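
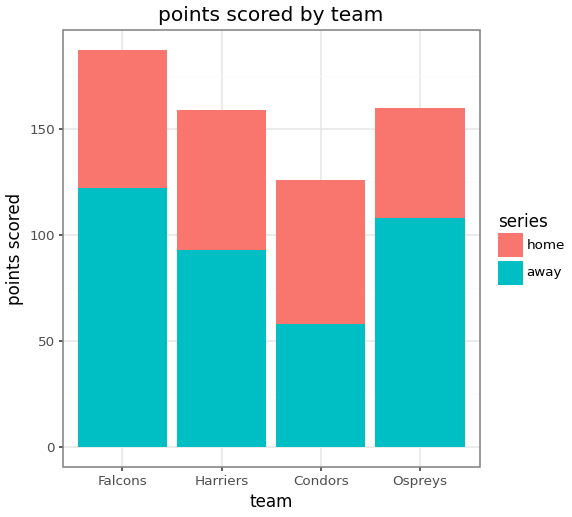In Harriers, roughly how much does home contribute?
home top ≈ 160, bottom ≈ 100; segment ≈ 60.

≈ 60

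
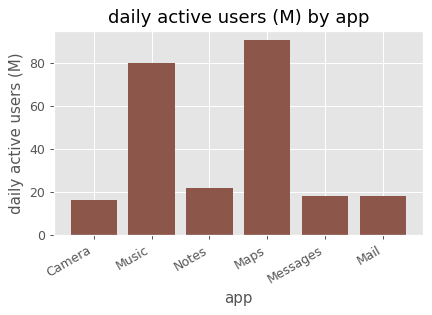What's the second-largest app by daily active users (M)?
Music

Top 3: Maps ≈ 90, Music ≈ 80, Notes ≈ 20.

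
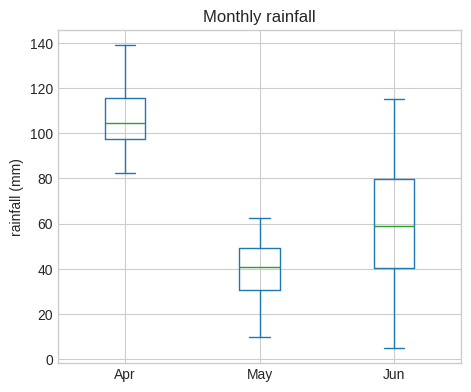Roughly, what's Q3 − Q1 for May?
Q3 ≈ 50, Q1 ≈ 30; IQR ≈ 20.

≈ 20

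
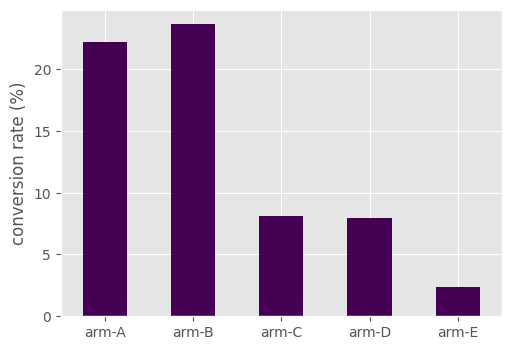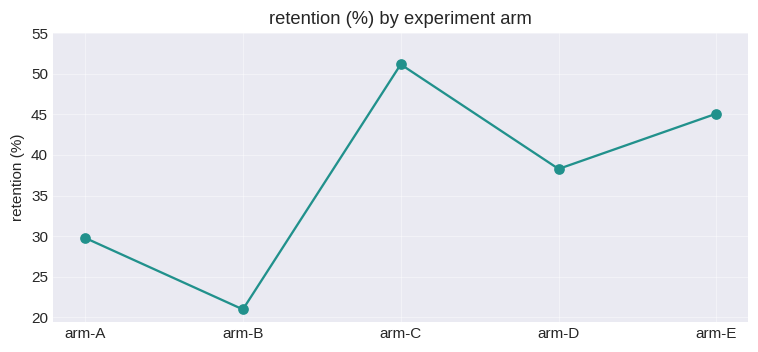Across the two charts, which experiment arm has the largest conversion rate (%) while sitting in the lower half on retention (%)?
Chart 2 median retention (%) ≈ 40; below-median experiment arms: arm-A, arm-B. Among those, arm-B has the highest conversion rate (%) (≈ 25).

arm-B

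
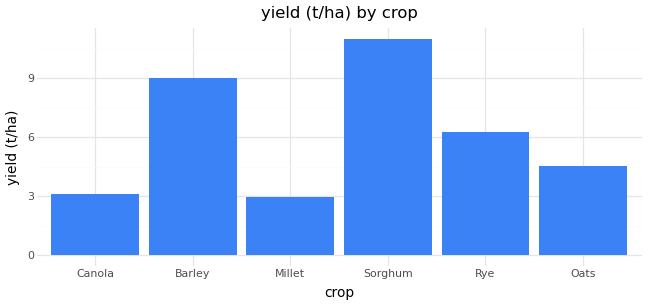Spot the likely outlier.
Sorghum ≈ 11; the rest sit between ≈ 3 and ≈ 9.

Sorghum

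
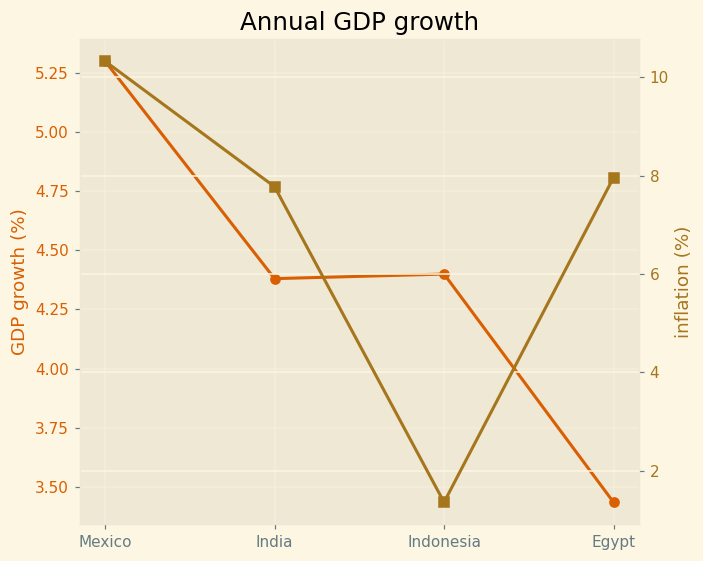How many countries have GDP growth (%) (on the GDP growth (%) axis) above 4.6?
1

Above 4.6: Mexico.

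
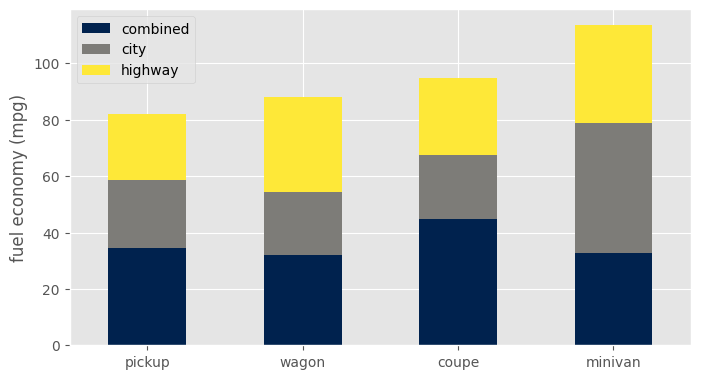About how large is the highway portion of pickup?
≈ 20

highway top ≈ 80, bottom ≈ 60; segment ≈ 20.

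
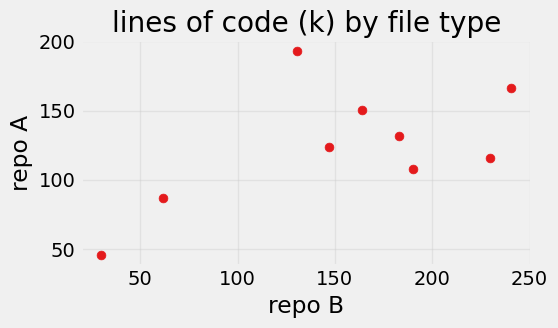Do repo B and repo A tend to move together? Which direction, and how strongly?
positive, moderate

Points are positively correlated; moderate (|r| ≈ 0.6).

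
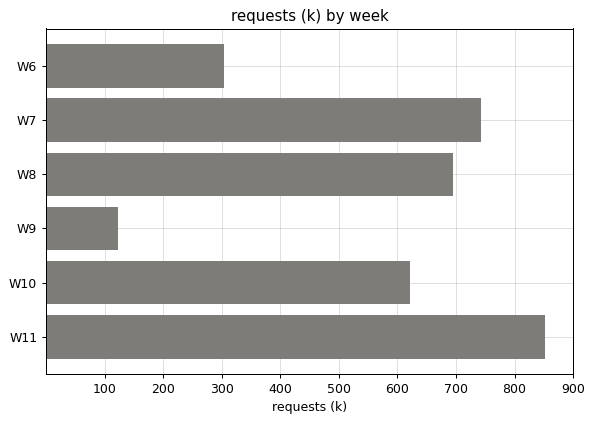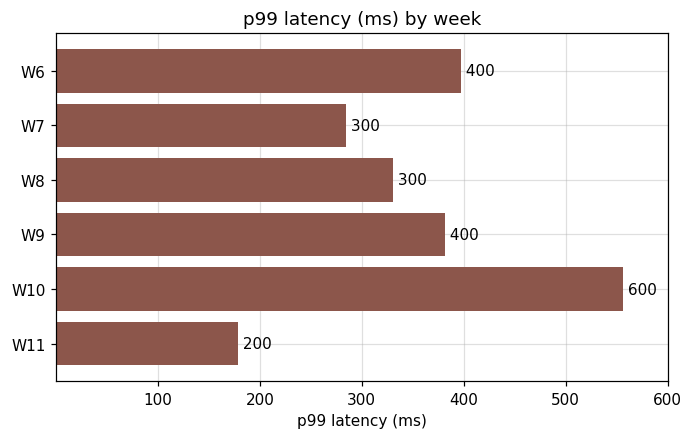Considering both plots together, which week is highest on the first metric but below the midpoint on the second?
Chart 2 median p99 latency (ms) ≈ 400; below-median weeks: W7, W8, W11. Among those, W11 has the highest requests (k) (≈ 900).

W11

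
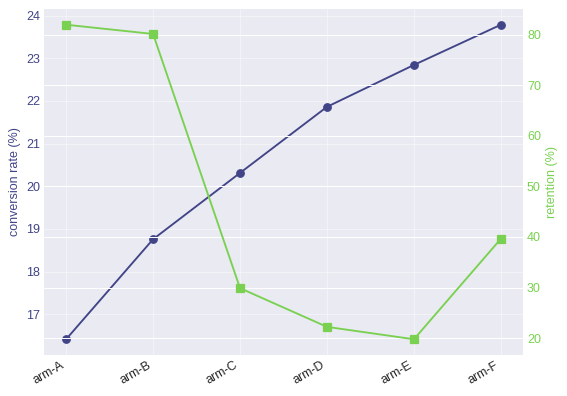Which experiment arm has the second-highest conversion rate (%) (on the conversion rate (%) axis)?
arm-E

Top 3 (on the conversion rate (%) axis): arm-F ≈ 24, arm-E ≈ 23, arm-D ≈ 22.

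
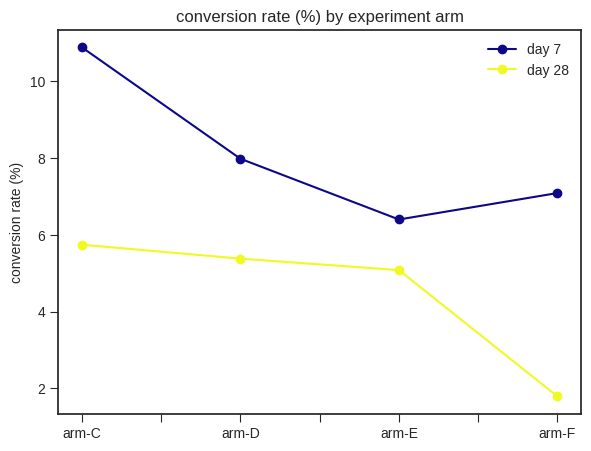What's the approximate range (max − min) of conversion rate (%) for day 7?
≈ 5

Max arm-C ≈ 11, min arm-E ≈ 6; range ≈ 5.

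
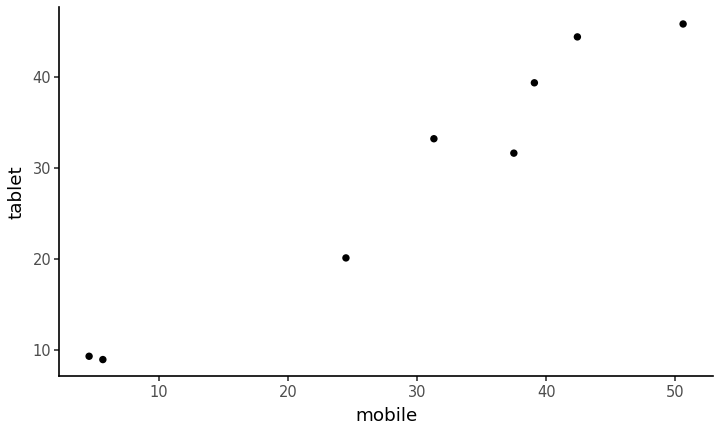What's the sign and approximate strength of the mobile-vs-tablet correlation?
positive, strong

Points are positively correlated; strong (|r| ≈ 1.0).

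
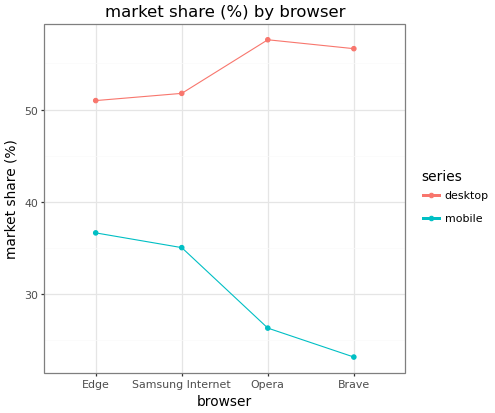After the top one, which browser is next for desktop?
Brave

Top 3 for desktop: Opera ≈ 60, Brave ≈ 55, Samsung Internet ≈ 50.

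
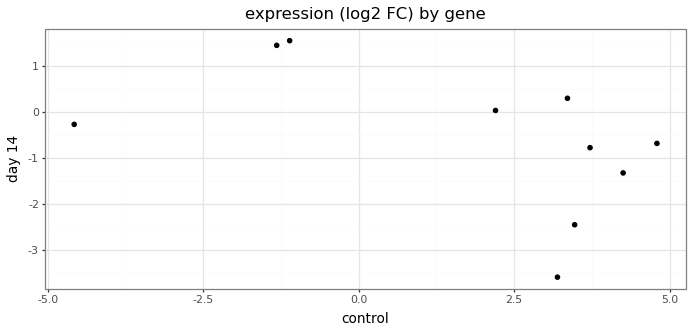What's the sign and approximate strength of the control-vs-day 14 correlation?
Points are negatively correlated; moderate (|r| ≈ 0.5).

negative, moderate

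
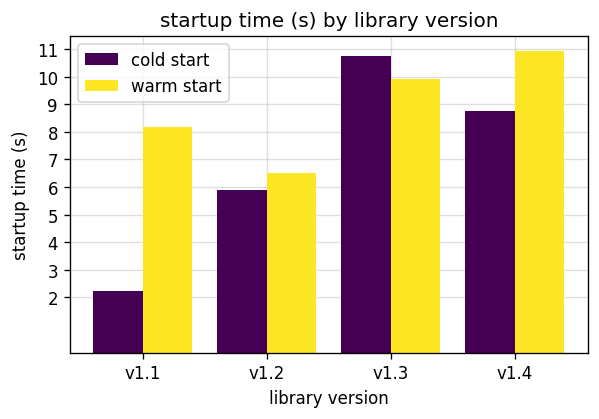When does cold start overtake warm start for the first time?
v1.3

v1.2: cold start ≈ 6 vs warm start ≈ 7 (not yet); v1.3: cold start ≈ 11 vs warm start ≈ 10 (first crossover).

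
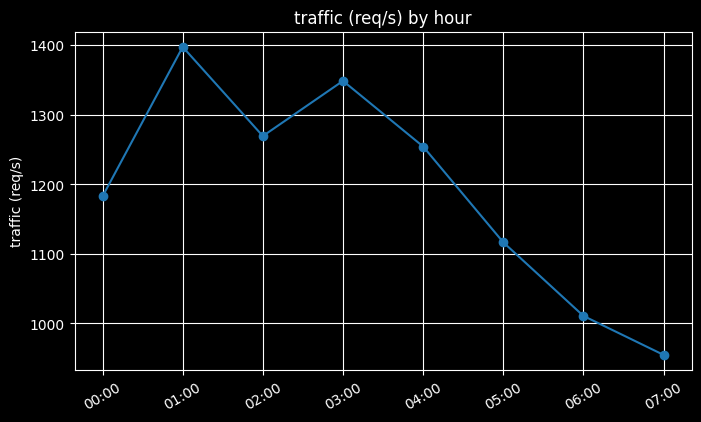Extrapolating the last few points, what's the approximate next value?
≈ 875

Last three: 1100, 1000, 950 → slope ≈ -75/step → next ≈ 875.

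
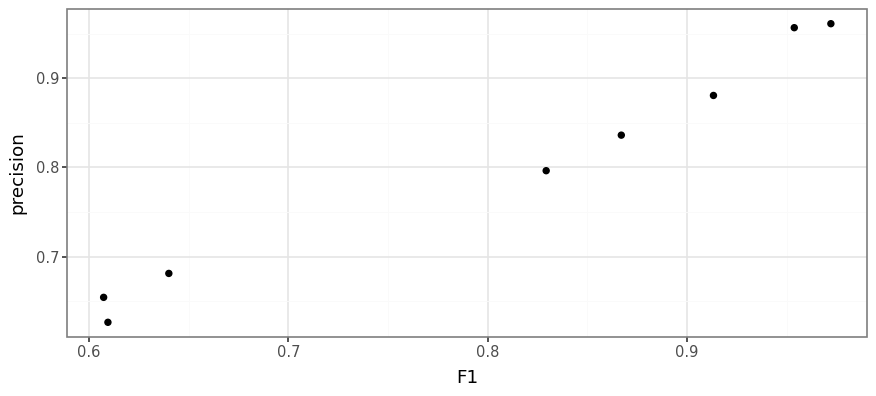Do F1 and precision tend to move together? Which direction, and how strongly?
Points are positively correlated; strong (|r| ≈ 1.0).

positive, strong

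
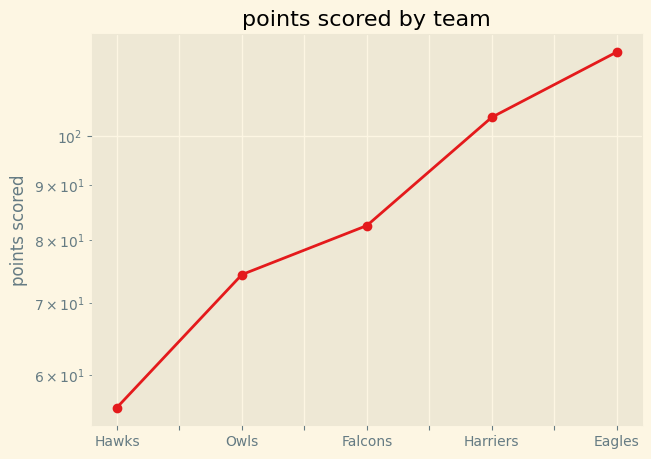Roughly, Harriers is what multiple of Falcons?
Harriers ≈ 100, Falcons ≈ 80; 100/80 ≈ 1.25.

≈ 1.25×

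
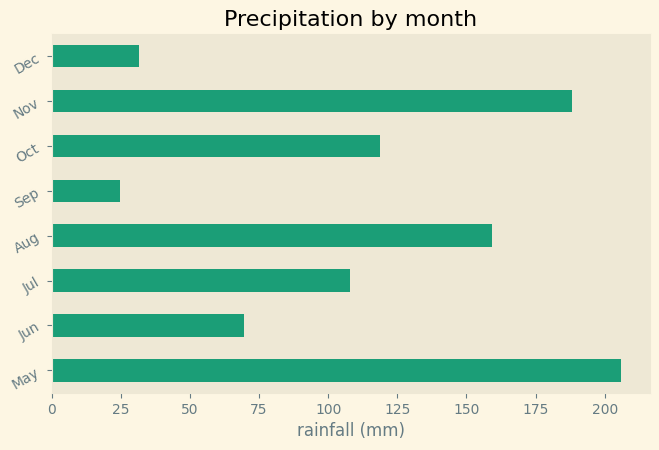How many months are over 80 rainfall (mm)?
5

Above 80: May, Jul, Aug, Oct, Nov.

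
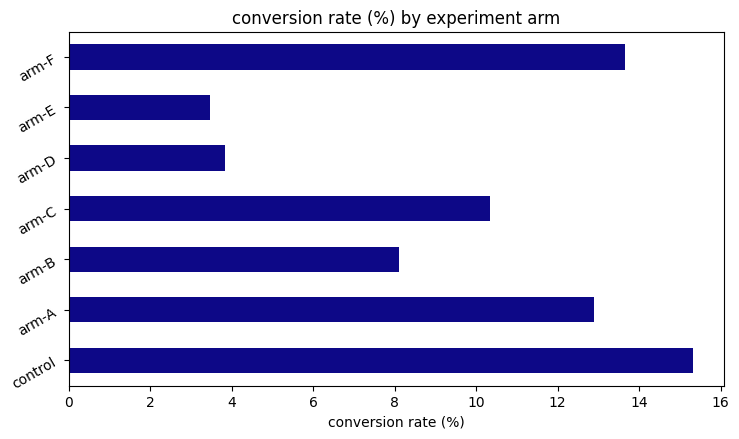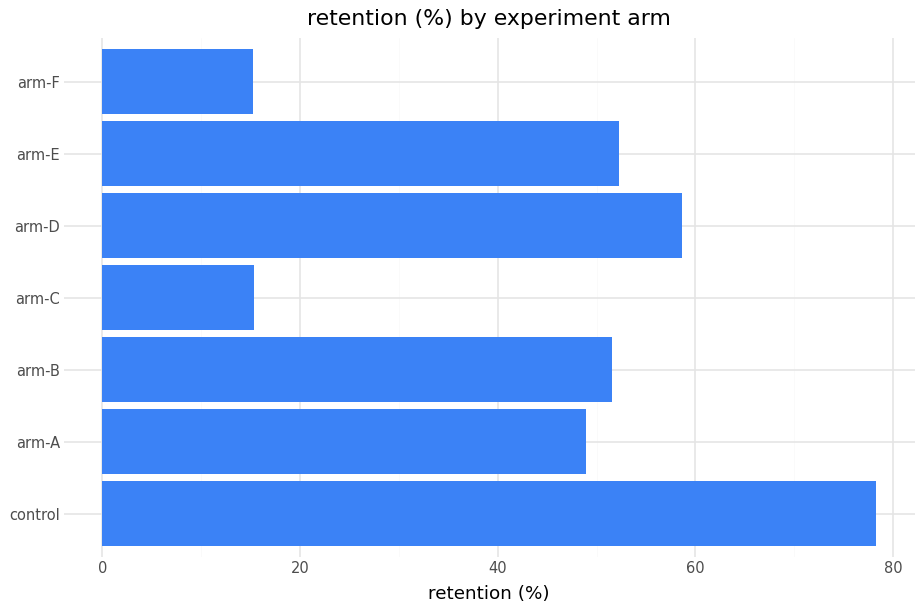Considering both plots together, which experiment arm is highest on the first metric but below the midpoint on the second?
Chart 2 median retention (%) ≈ 50; below-median experiment arms: arm-A, arm-C, arm-F. Among those, arm-F has the highest conversion rate (%) (≈ 14).

arm-F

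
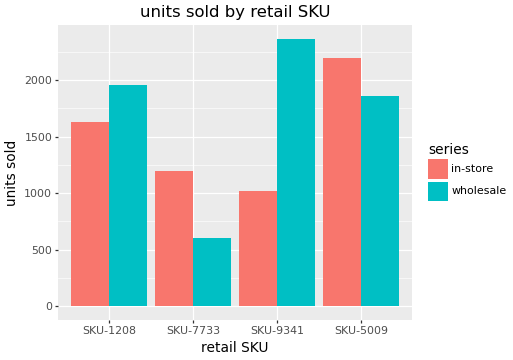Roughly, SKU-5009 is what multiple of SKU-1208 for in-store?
≈ 1.38×

SKU-5009 ≈ 2200, SKU-1208 ≈ 1600; 2200/1600 ≈ 1.38.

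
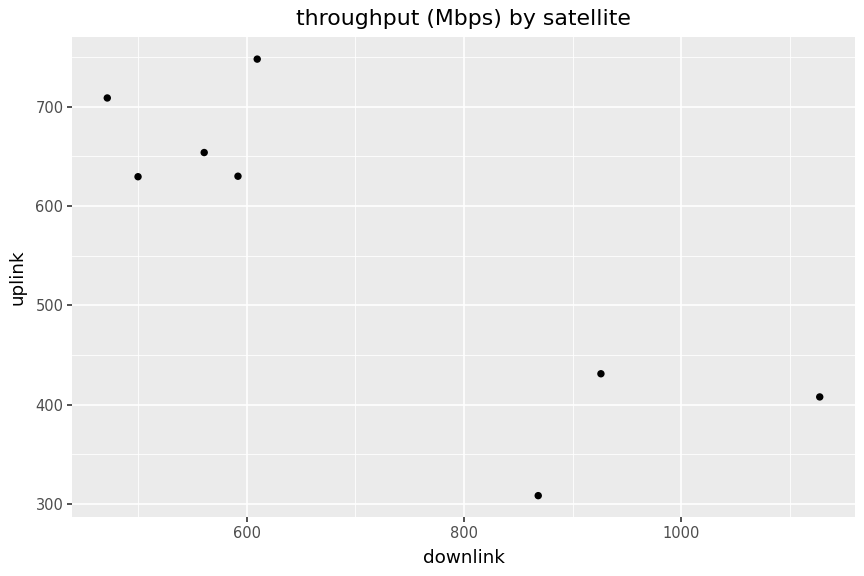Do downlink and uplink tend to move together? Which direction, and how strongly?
negative, strong

Points are negatively correlated; strong (|r| ≈ 0.8).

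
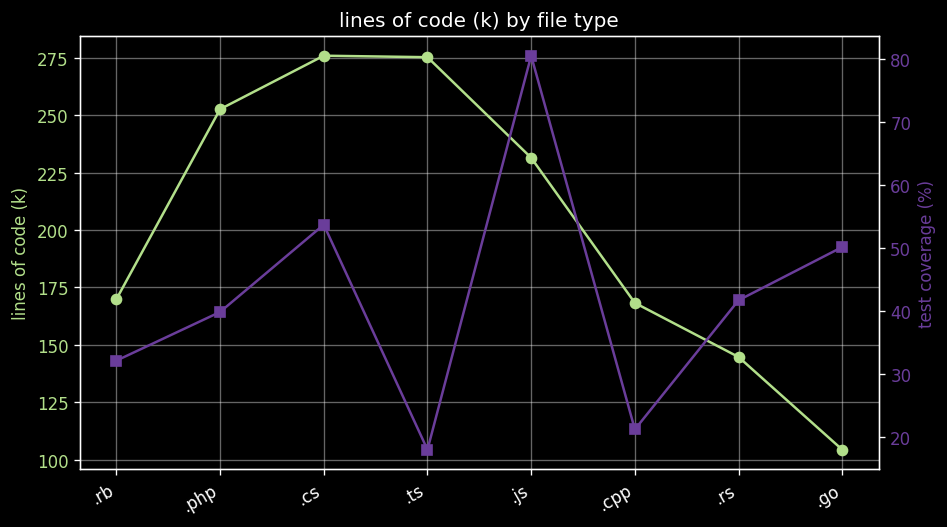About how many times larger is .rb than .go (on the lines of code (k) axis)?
≈ 1.6×

.rb ≈ 160, .go ≈ 100; 160/100 ≈ 1.6.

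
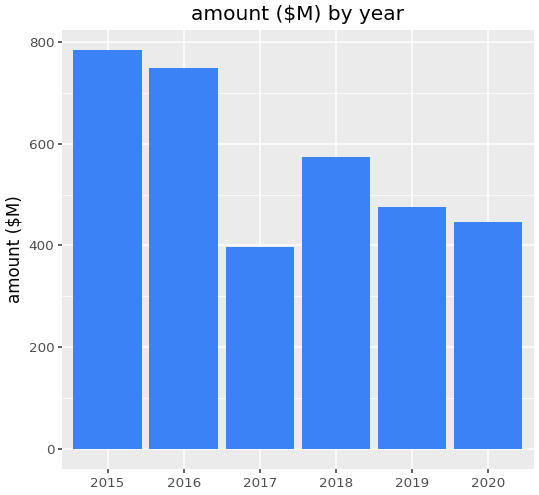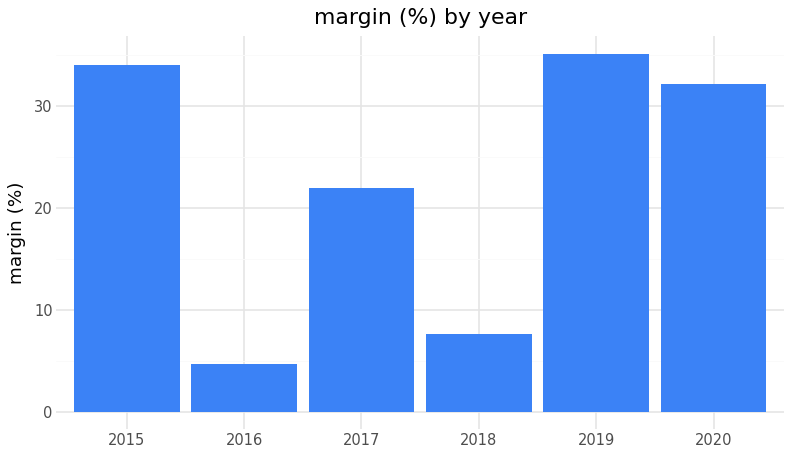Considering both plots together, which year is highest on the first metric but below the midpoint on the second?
2016

Chart 2 median margin (%) ≈ 25; below-median years: 2016, 2017, 2018. Among those, 2016 has the highest amount ($M) (≈ 700).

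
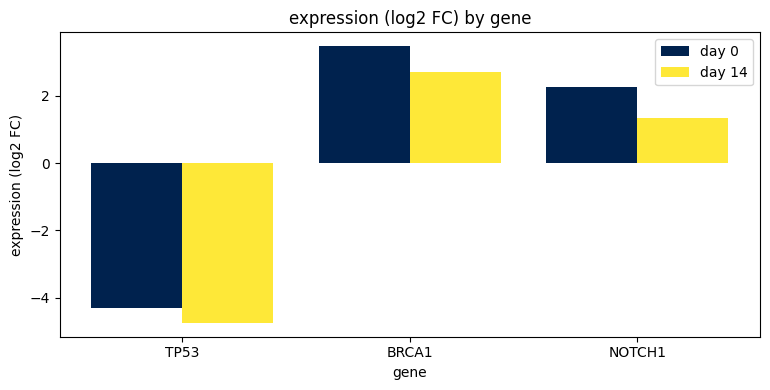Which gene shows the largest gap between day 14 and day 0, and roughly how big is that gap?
NOTCH1: day 14 ≈ 1, day 0 ≈ 2 → gap ≈ 1. Next-largest (BRCA1) is only ≈ 0.

NOTCH1, ≈ 1 log2 FC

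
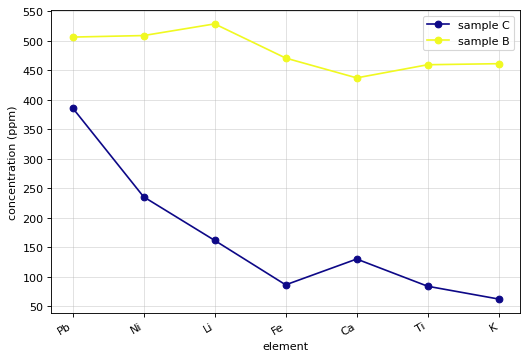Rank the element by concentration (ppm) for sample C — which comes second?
Ni

Top 3 for sample C: Pb ≈ 400, Ni ≈ 250, Li ≈ 150.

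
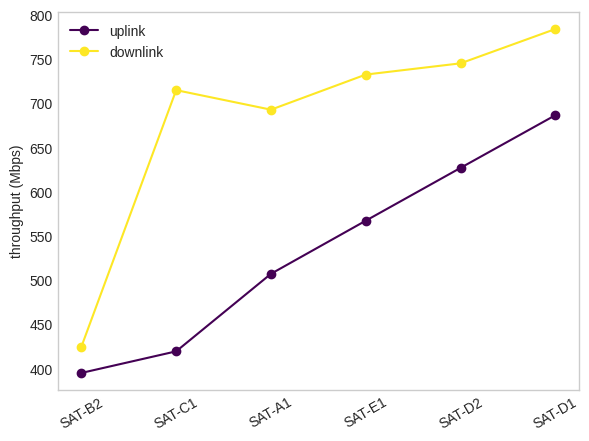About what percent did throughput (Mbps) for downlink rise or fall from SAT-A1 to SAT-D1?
≈ +14.3%

SAT-A1 ≈ 700, SAT-D1 ≈ 800; (800 − 700) / 700 ≈ +14.3%.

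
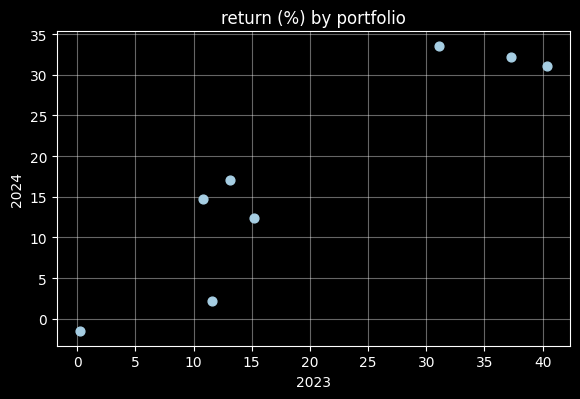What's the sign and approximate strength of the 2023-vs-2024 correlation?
Points are positively correlated; strong (|r| ≈ 0.9).

positive, strong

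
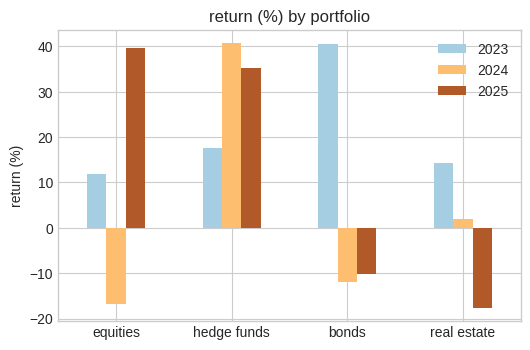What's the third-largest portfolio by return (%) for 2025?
bonds

Top 4 for 2025: equities ≈ 40, hedge funds ≈ 35, bonds ≈ -10, real estate ≈ -20.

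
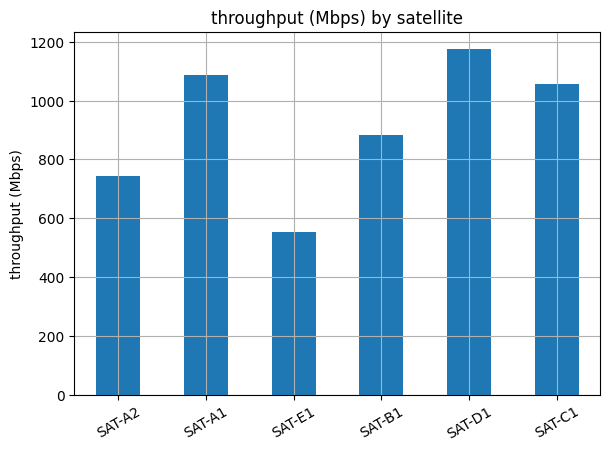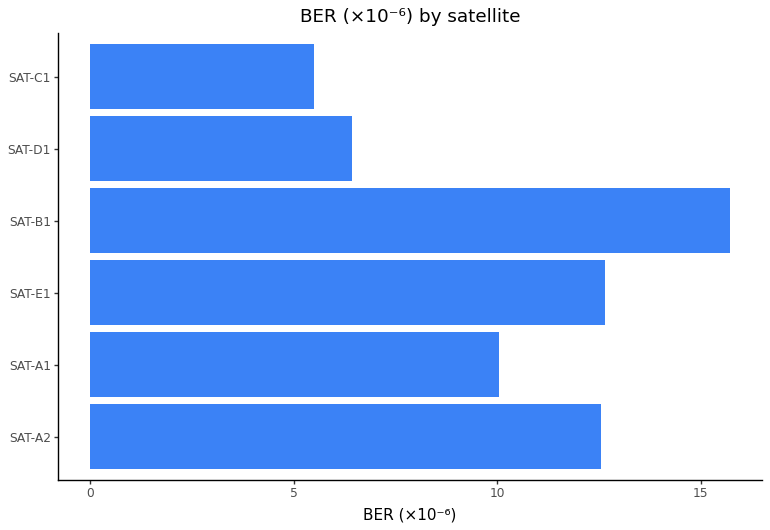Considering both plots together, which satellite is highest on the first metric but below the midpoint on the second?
Chart 2 median BER (×10⁻⁶) ≈ 12; below-median satellites: SAT-A1, SAT-D1, SAT-C1. Among those, SAT-D1 has the highest throughput (Mbps) (≈ 1200).

SAT-D1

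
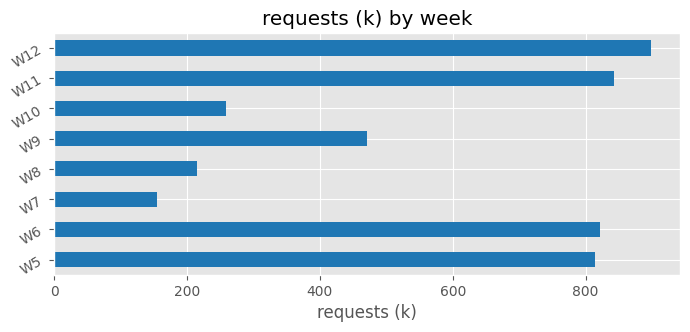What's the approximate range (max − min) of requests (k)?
Max W12 ≈ 900, min W7 ≈ 200; range ≈ 700.

≈ 700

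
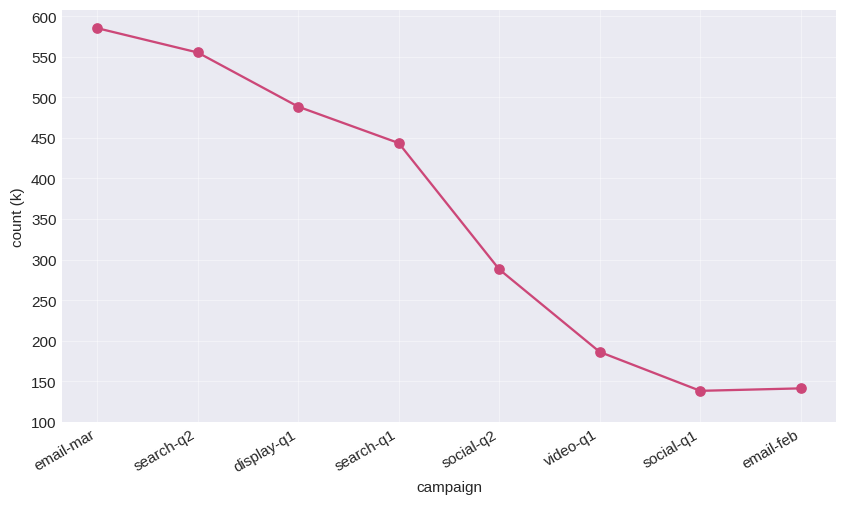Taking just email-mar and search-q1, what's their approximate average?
(600 + 450) / 2 ≈ 525.

≈ 525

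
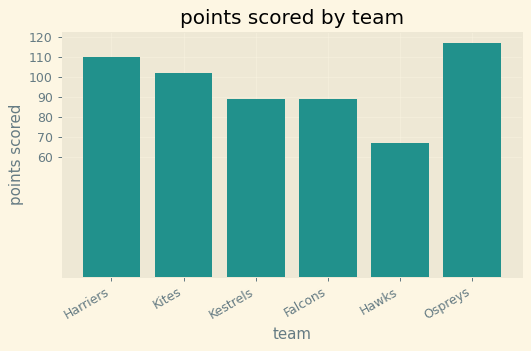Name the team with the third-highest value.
Kites

Top 4: Ospreys ≈ 120, Harriers ≈ 110, Kites ≈ 100, Falcons ≈ 90.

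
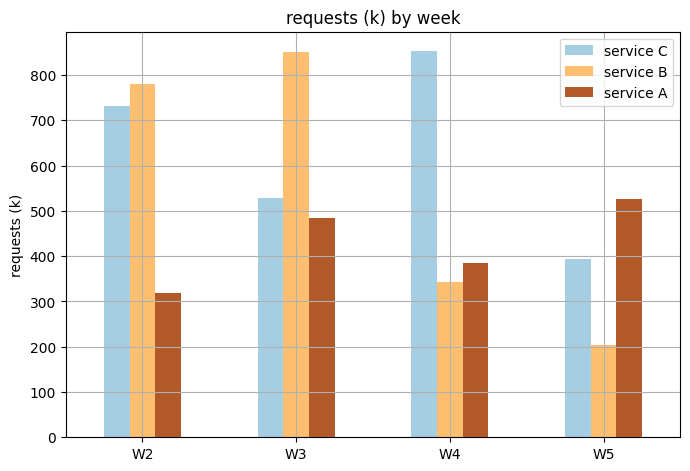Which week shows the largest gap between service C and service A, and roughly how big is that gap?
W4, ≈ 500 k

W4: service C ≈ 900, service A ≈ 400 → gap ≈ 500. Next-largest (W2) is only ≈ 400.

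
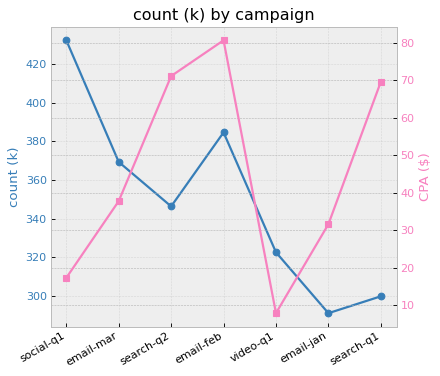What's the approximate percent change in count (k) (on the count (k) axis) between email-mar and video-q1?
≈ -11.1%

email-mar ≈ 360, video-q1 ≈ 320; (320 − 360) / 360 ≈ -11.1%.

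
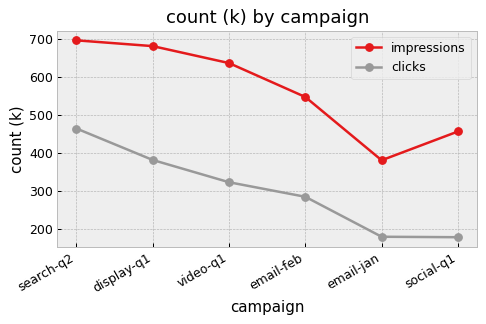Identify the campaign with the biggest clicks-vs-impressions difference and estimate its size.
video-q1, ≈ 350 k

video-q1: clicks ≈ 300, impressions ≈ 650 → gap ≈ 350. Next-largest (display-q1) is only ≈ 300.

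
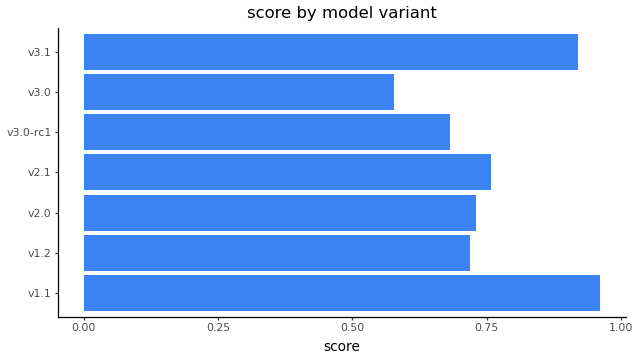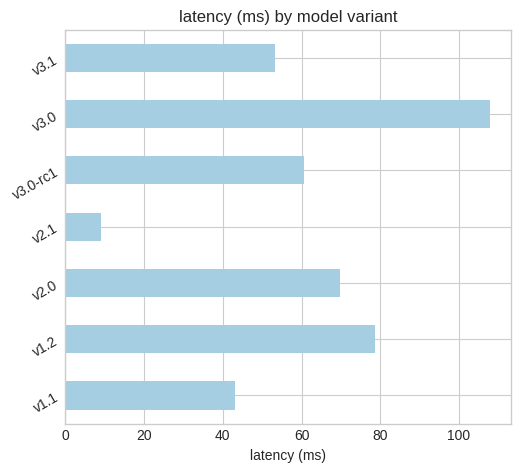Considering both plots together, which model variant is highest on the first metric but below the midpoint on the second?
Chart 2 median latency (ms) ≈ 60; below-median model variants: v1.1, v2.1, v3.1. Among those, v1.1 has the highest score (≈ 1).

v1.1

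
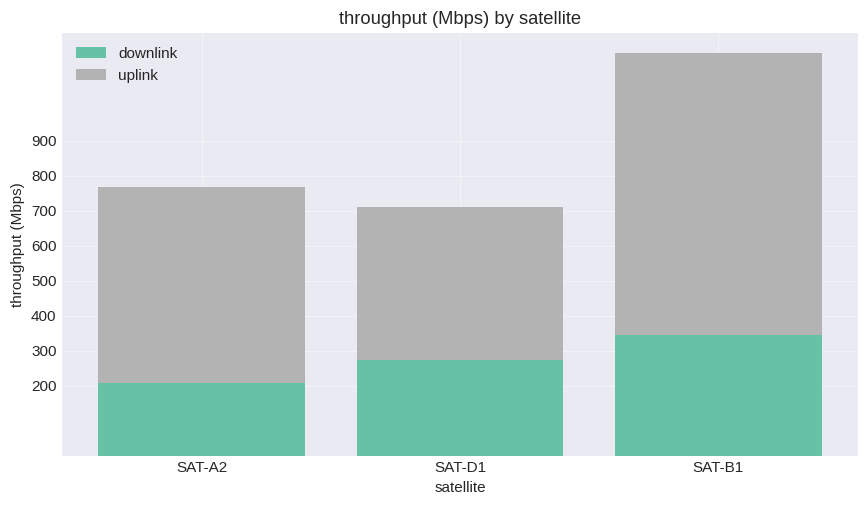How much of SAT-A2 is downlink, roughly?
≈ 200

downlink top ≈ 200, bottom ≈ 0; segment ≈ 200.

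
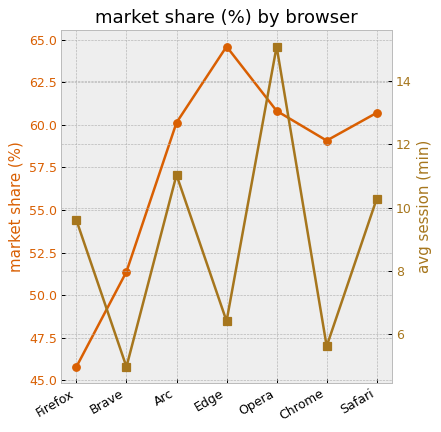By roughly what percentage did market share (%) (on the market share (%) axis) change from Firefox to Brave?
Firefox ≈ 46, Brave ≈ 52; (52 − 46) / 46 ≈ +13%.

≈ +13%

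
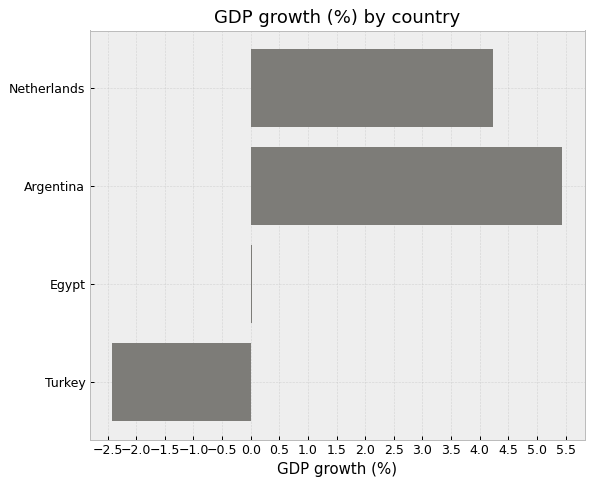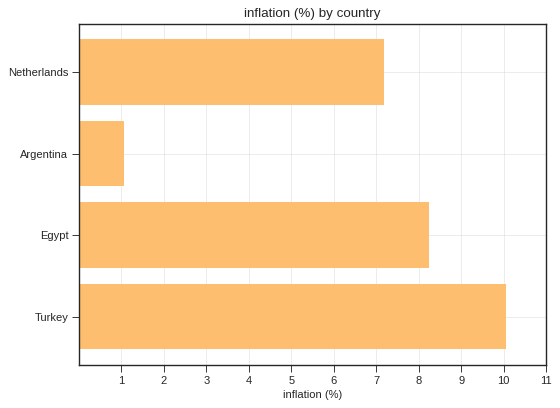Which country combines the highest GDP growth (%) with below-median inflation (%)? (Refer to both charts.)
Chart 2 median inflation (%) ≈ 8; below-median countries: Netherlands, Argentina. Among those, Argentina has the highest GDP growth (%) (≈ 5.5).

Argentina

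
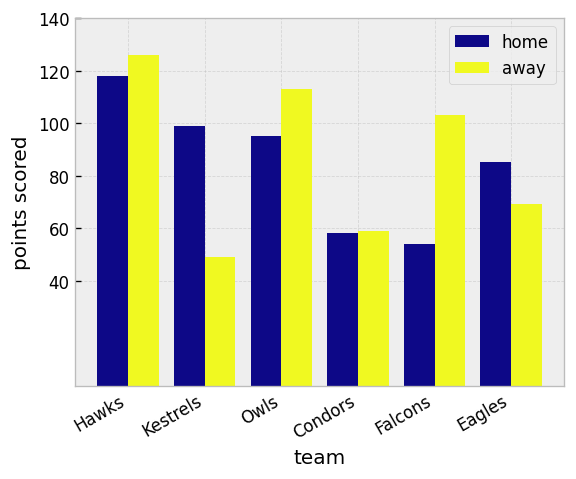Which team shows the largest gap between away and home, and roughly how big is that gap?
Kestrels, ≈ 60

Kestrels: away ≈ 40, home ≈ 100 → gap ≈ 60. Next-largest (Falcons) is only ≈ 40.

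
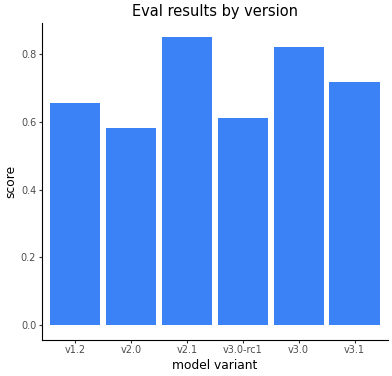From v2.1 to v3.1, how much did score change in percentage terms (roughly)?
≈ -12.5%

v2.1 ≈ 0.8, v3.1 ≈ 0.7; (0.7 − 0.8) / 0.8 ≈ -12.5%.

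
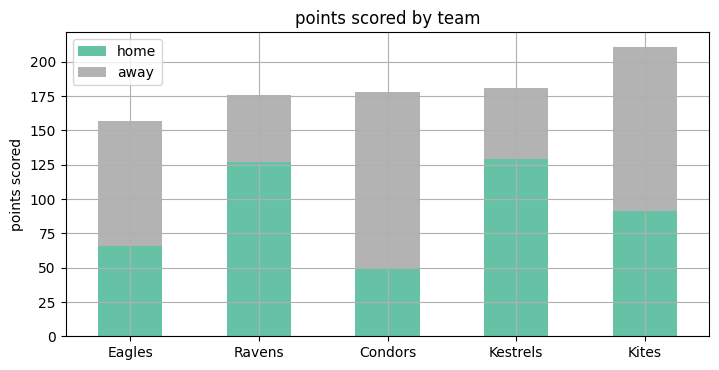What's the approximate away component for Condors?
≈ 140

away top ≈ 180, bottom ≈ 40; segment ≈ 140.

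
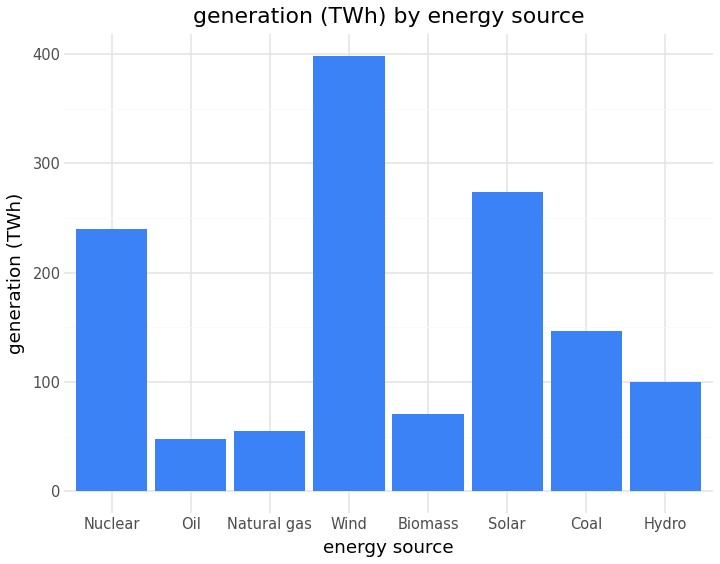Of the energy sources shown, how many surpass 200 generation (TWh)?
Above 200: Nuclear, Wind, Solar.

3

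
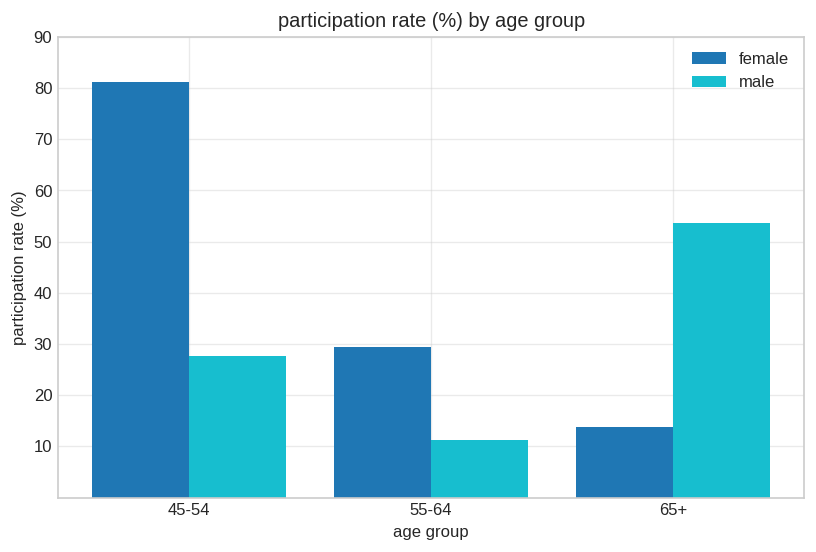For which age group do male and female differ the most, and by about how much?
45-54: male ≈ 30, female ≈ 80 → gap ≈ 50. Next-largest (65+) is only ≈ 40.

45-54, ≈ 50 %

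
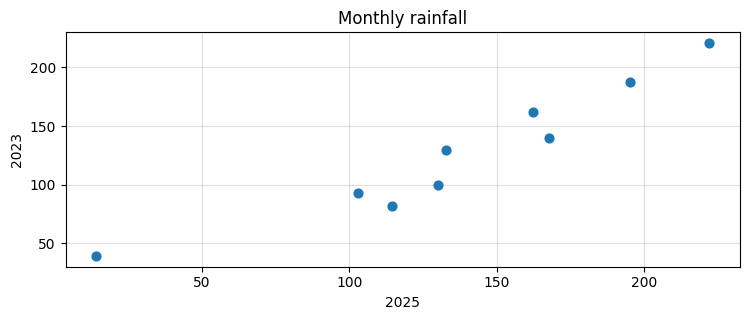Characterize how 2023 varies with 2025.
Points are positively correlated; strong (|r| ≈ 1.0).

positive, strong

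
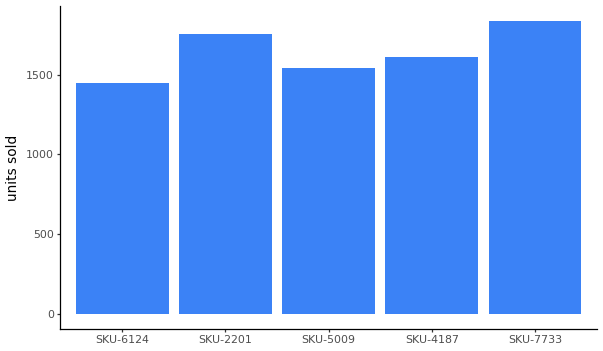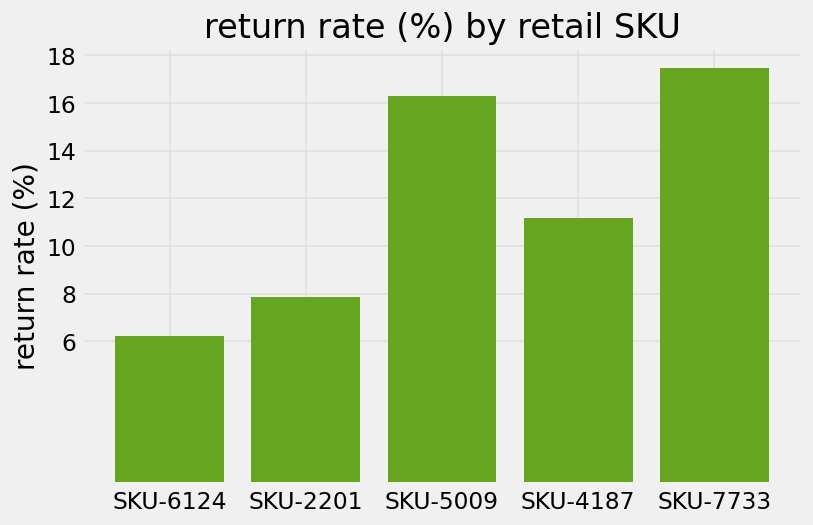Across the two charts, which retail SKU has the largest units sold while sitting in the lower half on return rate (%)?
SKU-2201

Chart 2 median return rate (%) ≈ 12; below-median retail SKUs: SKU-6124, SKU-2201. Among those, SKU-2201 has the highest units sold (≈ 1800).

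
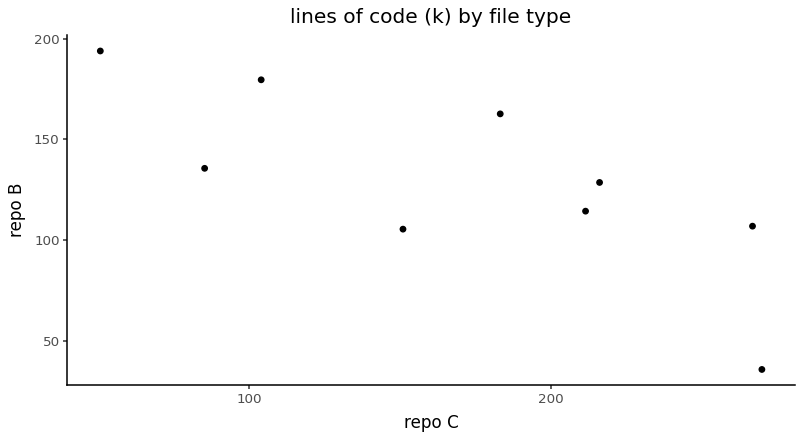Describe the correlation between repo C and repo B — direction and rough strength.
Points are negatively correlated; strong (|r| ≈ 0.8).

negative, strong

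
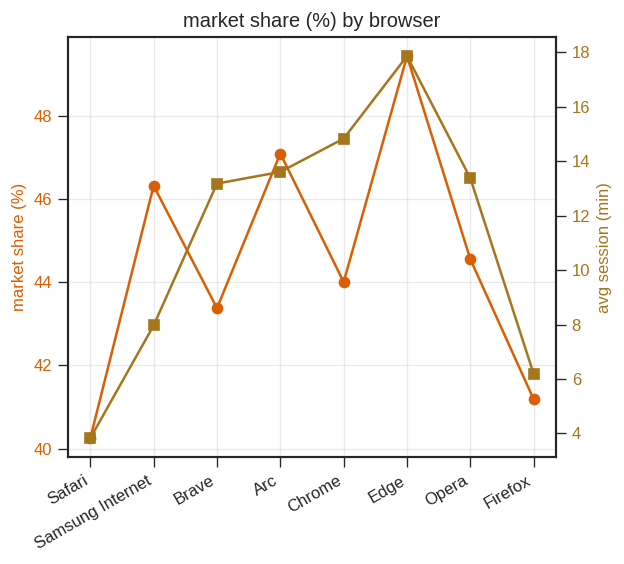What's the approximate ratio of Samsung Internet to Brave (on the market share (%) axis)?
≈ 1.07×

Samsung Internet ≈ 46, Brave ≈ 43; 46/43 ≈ 1.07.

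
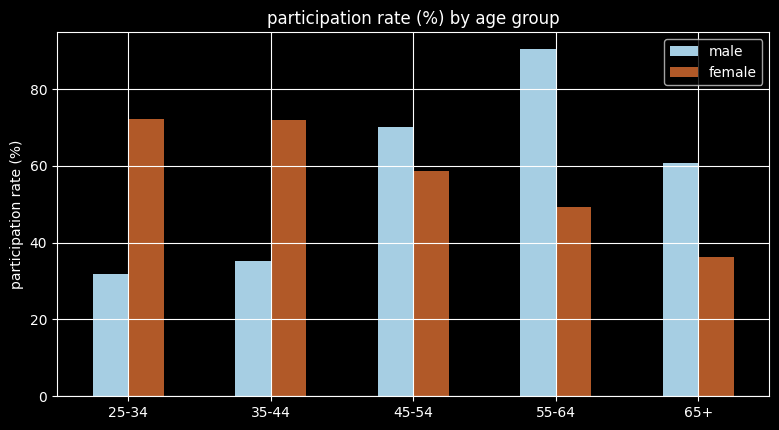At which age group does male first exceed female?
35-44: male ≈ 40 vs female ≈ 70 (not yet); 45-54: male ≈ 70 vs female ≈ 60 (first crossover).

45-54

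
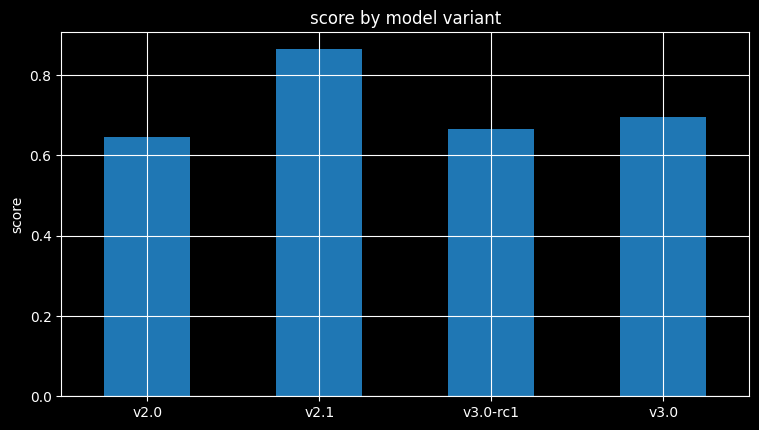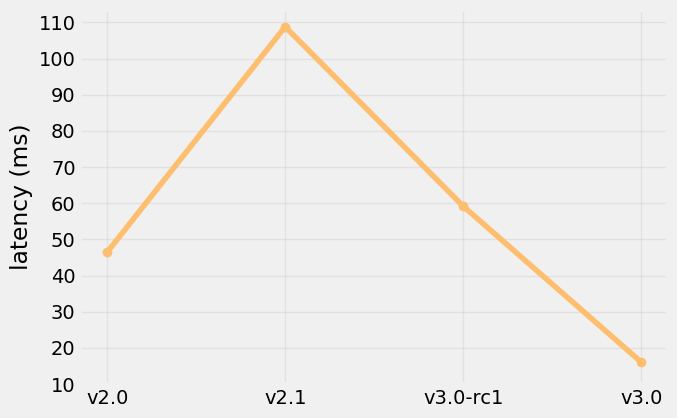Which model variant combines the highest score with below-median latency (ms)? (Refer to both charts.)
v3.0

Chart 2 median latency (ms) ≈ 50; below-median model variants: v2.0, v3.0. Among those, v3.0 has the highest score (≈ 0.7).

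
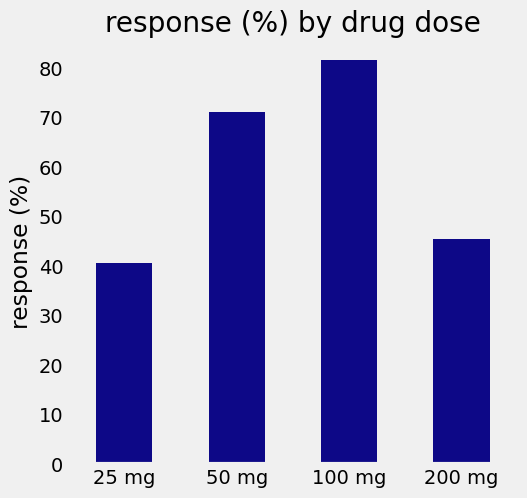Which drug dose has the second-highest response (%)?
Top 3: 100 mg ≈ 80, 50 mg ≈ 70, 200 mg ≈ 50.

50 mg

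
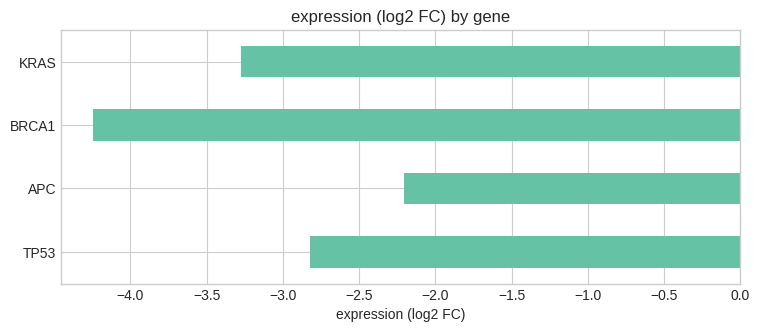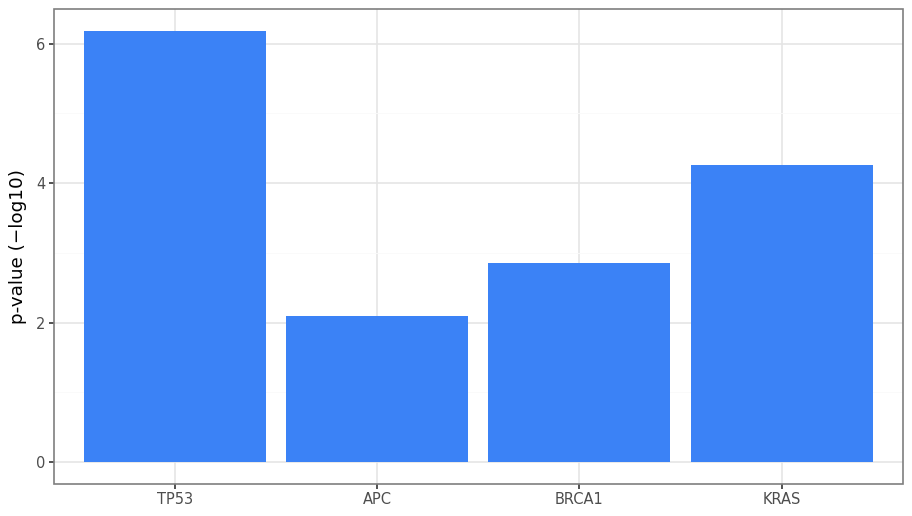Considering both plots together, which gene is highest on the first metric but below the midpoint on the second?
APC

Chart 2 median p-value (−log10) ≈ 4; below-median genes: APC, BRCA1. Among those, APC has the highest expression (log2 FC) (≈ -2).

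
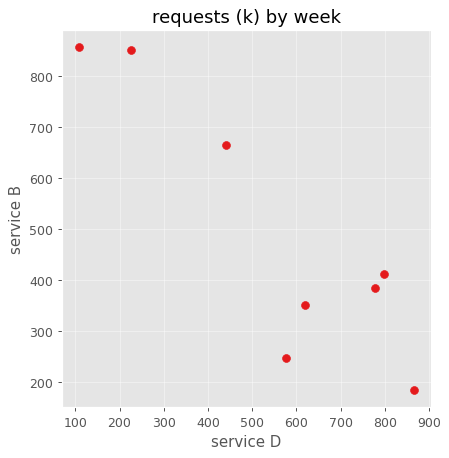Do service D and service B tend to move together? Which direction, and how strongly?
negative, strong

Points are negatively correlated; strong (|r| ≈ 0.9).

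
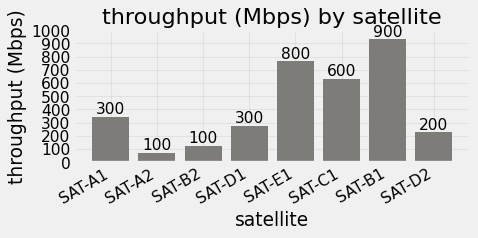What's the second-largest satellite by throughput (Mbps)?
SAT-E1

Top 3: SAT-B1 ≈ 900, SAT-E1 ≈ 800, SAT-C1 ≈ 600.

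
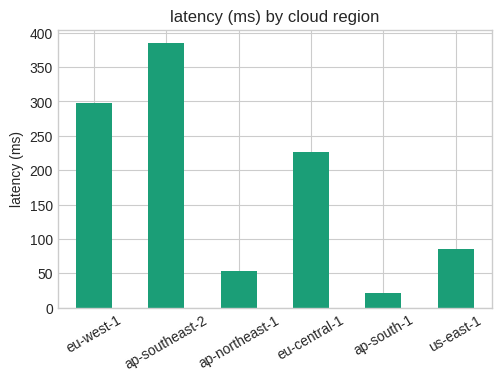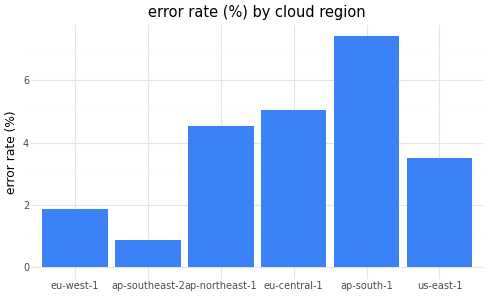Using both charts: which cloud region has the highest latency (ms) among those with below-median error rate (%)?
Chart 2 median error rate (%) ≈ 4; below-median cloud regions: eu-west-1, ap-southeast-2, us-east-1. Among those, ap-southeast-2 has the highest latency (ms) (≈ 400).

ap-southeast-2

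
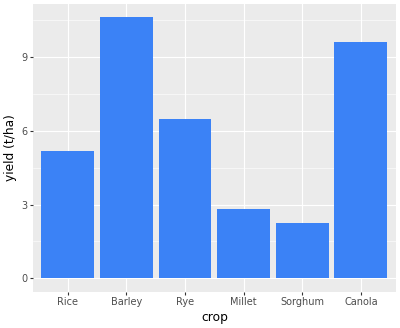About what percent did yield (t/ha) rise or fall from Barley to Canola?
Barley ≈ 11, Canola ≈ 10; (10 − 11) / 11 ≈ -9.1%.

≈ -9.1%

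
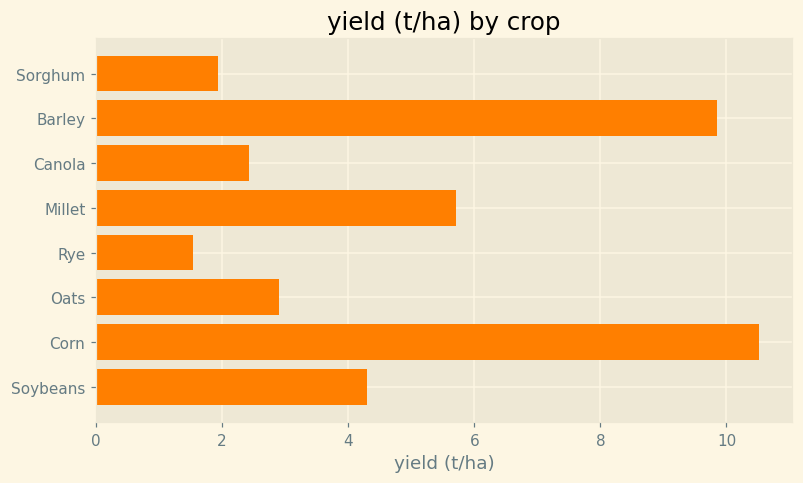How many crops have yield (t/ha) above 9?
2

Above 9: Barley, Corn.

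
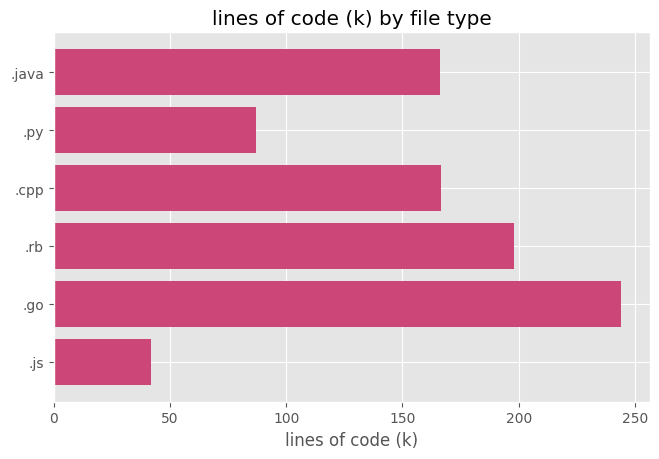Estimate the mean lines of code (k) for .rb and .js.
≈ 125

(200 + 50) / 2 ≈ 125.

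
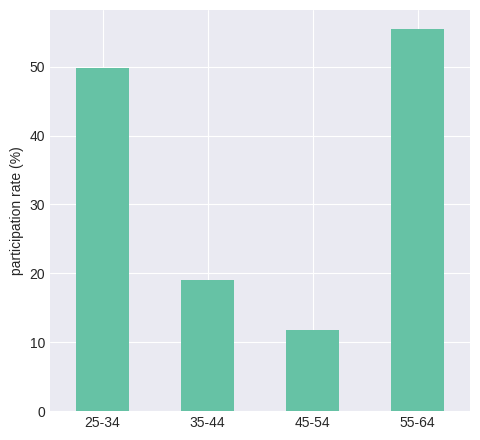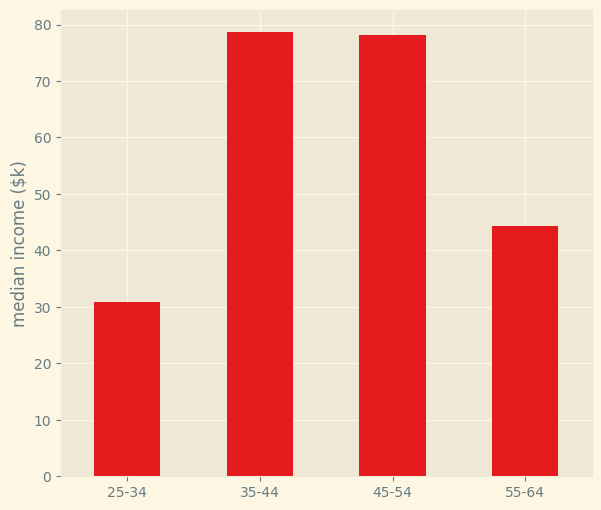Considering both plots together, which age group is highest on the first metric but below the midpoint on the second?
55-64

Chart 2 median median income ($k) ≈ 60; below-median age groups: 25-34, 55-64. Among those, 55-64 has the highest participation rate (%) (≈ 60).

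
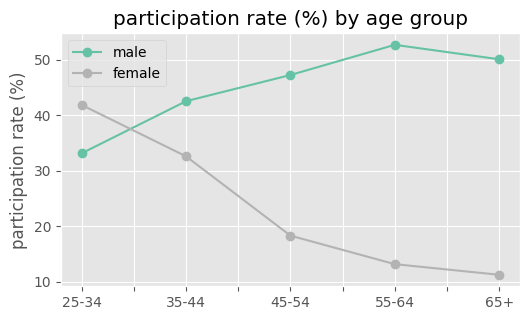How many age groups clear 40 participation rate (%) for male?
4

Above 40: 35-44, 45-54, 55-64, 65+.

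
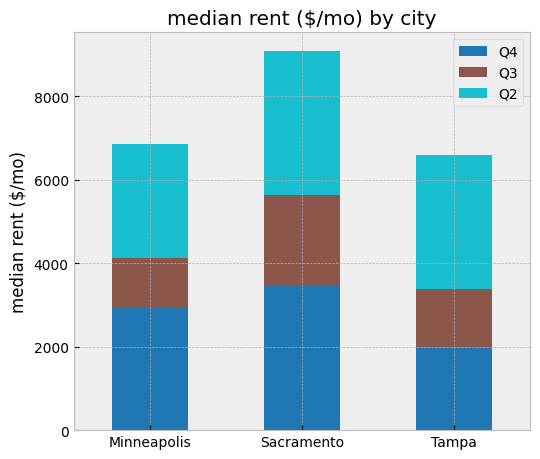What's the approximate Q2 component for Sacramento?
Q2 top ≈ 9000, bottom ≈ 6000; segment ≈ 3000.

≈ 3000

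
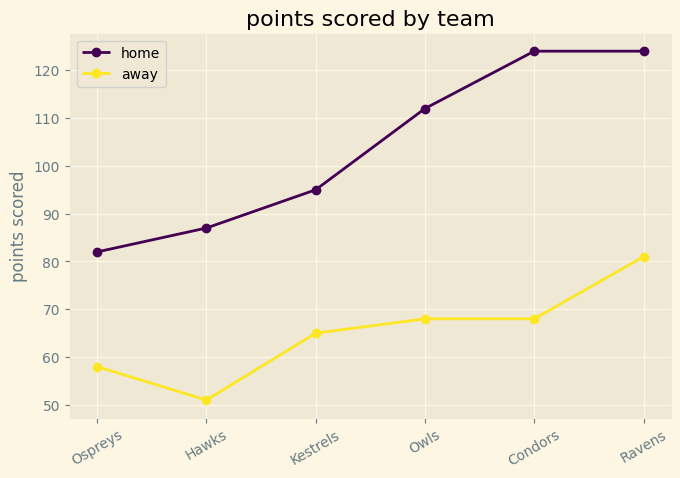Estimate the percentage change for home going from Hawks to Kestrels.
Hawks ≈ 90, Kestrels ≈ 100; (100 − 90) / 90 ≈ +11.1%.

≈ +11.1%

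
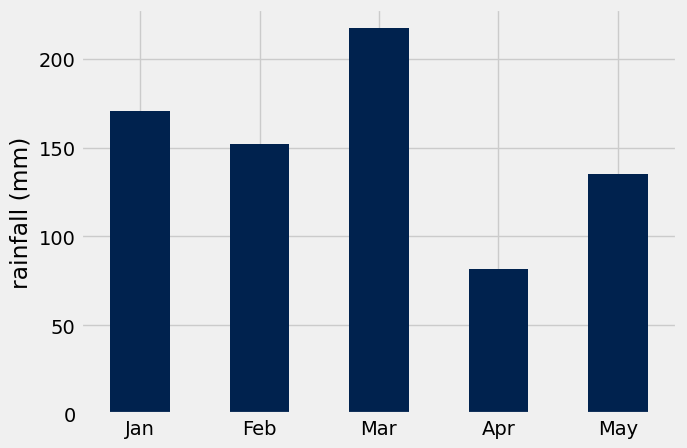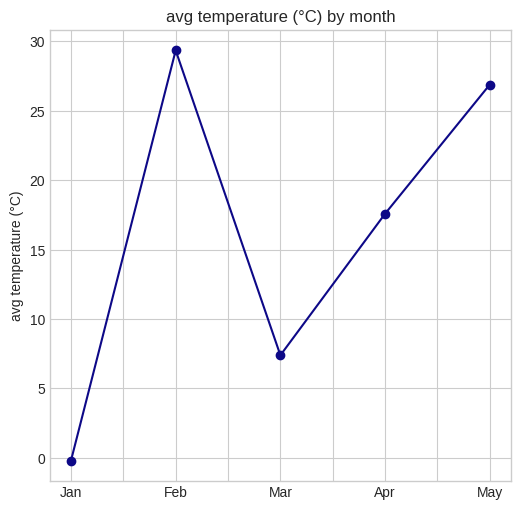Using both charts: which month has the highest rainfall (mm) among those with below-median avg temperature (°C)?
Mar

Chart 2 median avg temperature (°C) ≈ 20; below-median months: Jan, Mar. Among those, Mar has the highest rainfall (mm) (≈ 220).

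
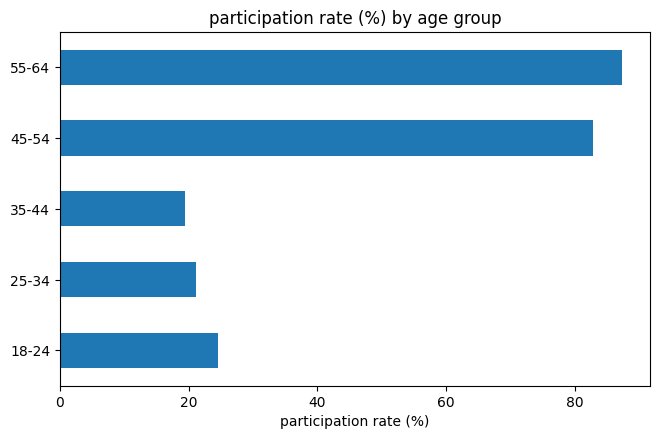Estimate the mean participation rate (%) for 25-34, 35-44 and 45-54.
(20 + 20 + 80) / 3 ≈ 40.

≈ 40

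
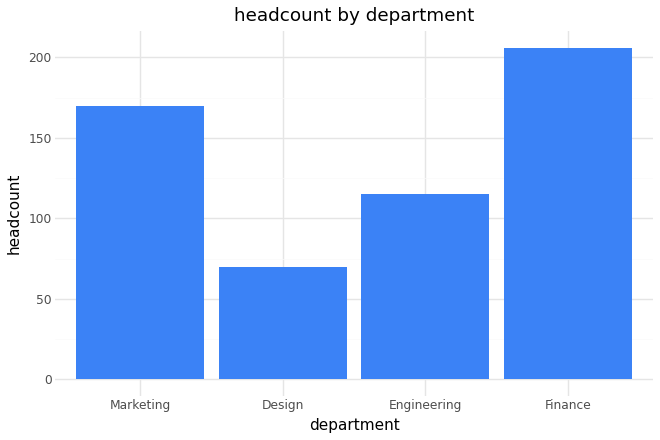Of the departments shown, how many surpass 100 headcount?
Above 100: Marketing, Engineering, Finance.

3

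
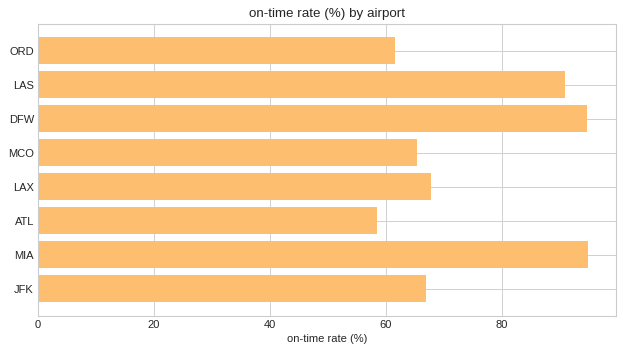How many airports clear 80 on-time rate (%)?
3

Above 80: LAS, DFW, MIA.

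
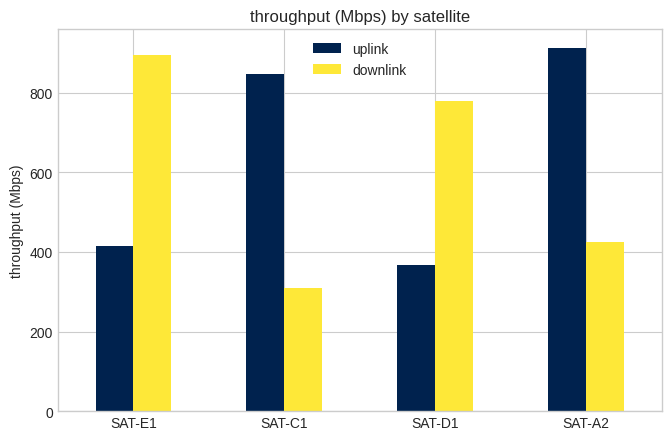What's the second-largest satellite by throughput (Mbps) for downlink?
SAT-D1

Top 3 for downlink: SAT-E1 ≈ 900, SAT-D1 ≈ 800, SAT-A2 ≈ 400.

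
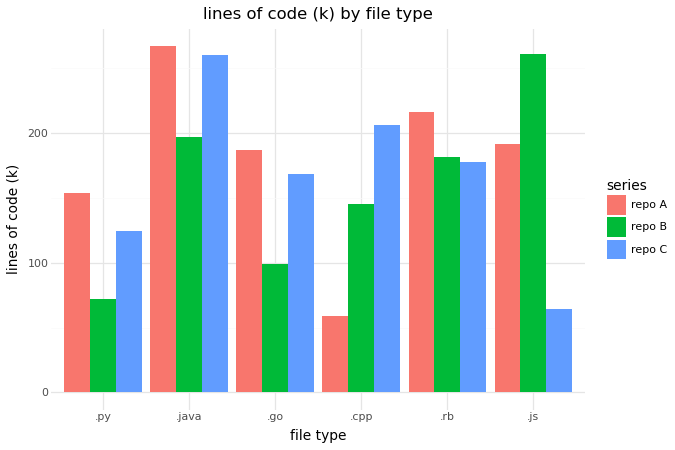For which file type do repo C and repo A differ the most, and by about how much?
.cpp, ≈ 150 k

.cpp: repo C ≈ 200, repo A ≈ 50 → gap ≈ 150. Next-largest (.js) is only ≈ 125.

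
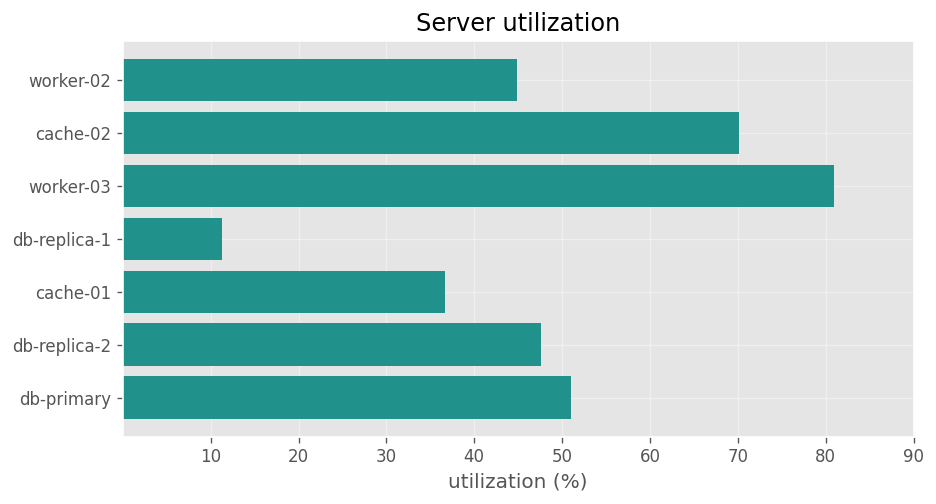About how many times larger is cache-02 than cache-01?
cache-02 ≈ 70, cache-01 ≈ 40; 70/40 ≈ 1.75.

≈ 1.75×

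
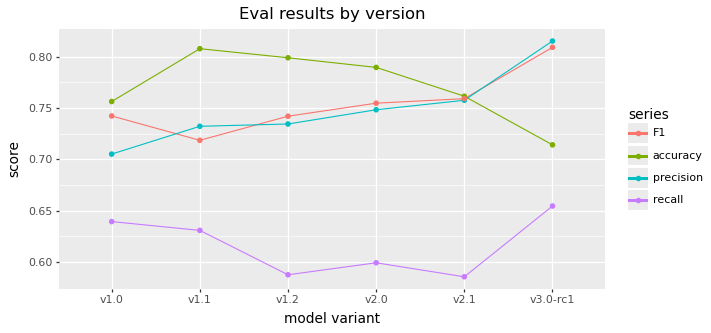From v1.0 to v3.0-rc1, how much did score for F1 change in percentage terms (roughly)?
v1.0 ≈ 0.74, v3.0-rc1 ≈ 0.80; (0.80 − 0.74) / 0.74 ≈ +8.1%.

≈ +8.1%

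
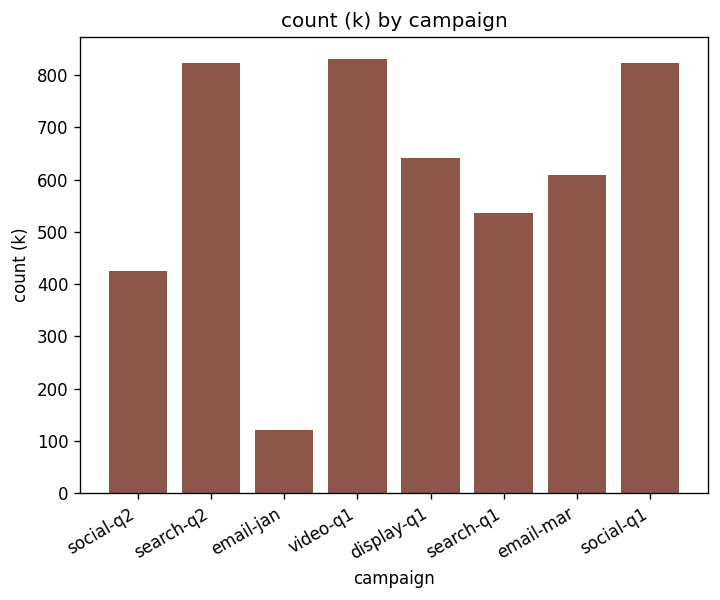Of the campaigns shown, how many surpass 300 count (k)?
7

Above 300: social-q2, search-q2, video-q1, display-q1, search-q1, email-mar, social-q1.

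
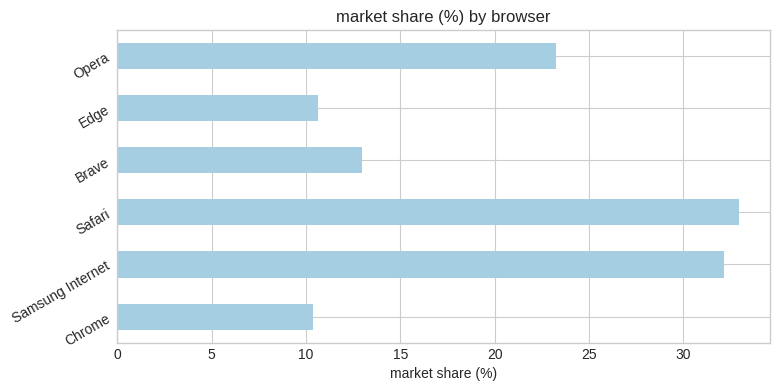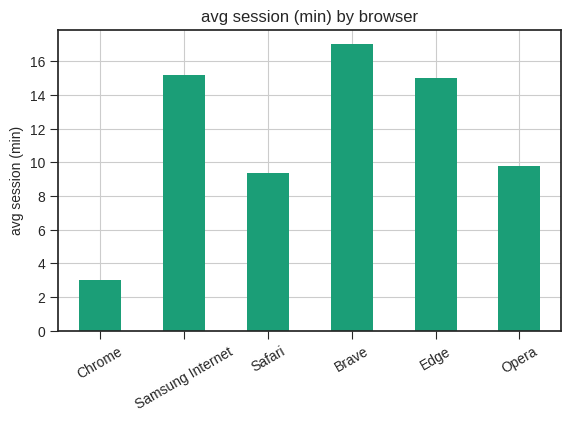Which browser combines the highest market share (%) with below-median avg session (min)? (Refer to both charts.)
Chart 2 median avg session (min) ≈ 12; below-median browsers: Chrome, Safari, Opera. Among those, Safari has the highest market share (%) (≈ 35).

Safari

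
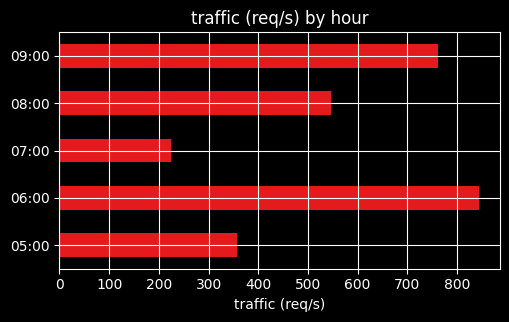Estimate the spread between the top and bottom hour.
≈ 600

Max 06:00 ≈ 800, min 07:00 ≈ 200; range ≈ 600.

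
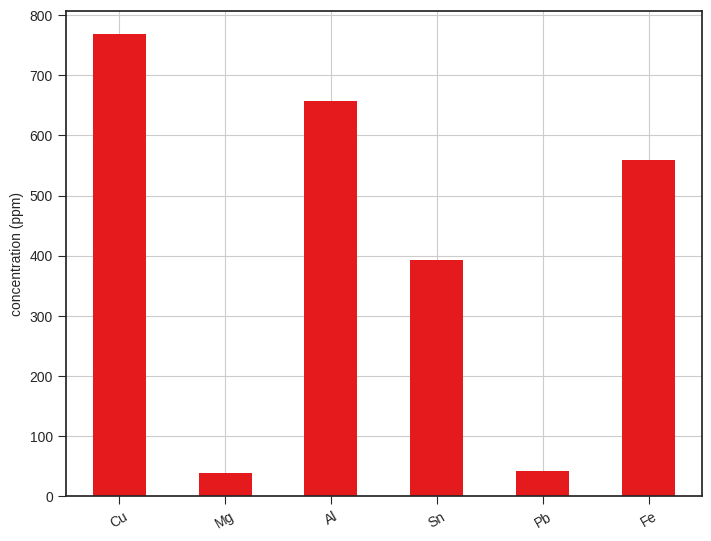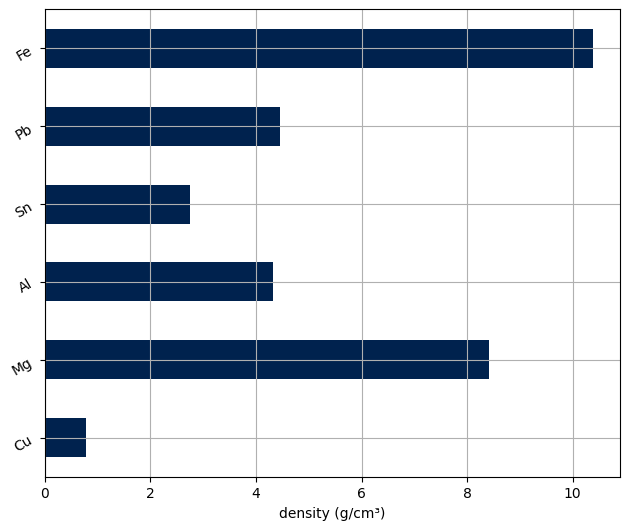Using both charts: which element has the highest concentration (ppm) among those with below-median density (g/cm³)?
Chart 2 median density (g/cm³) ≈ 4; below-median elements: Cu, Al, Sn. Among those, Cu has the highest concentration (ppm) (≈ 800).

Cu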